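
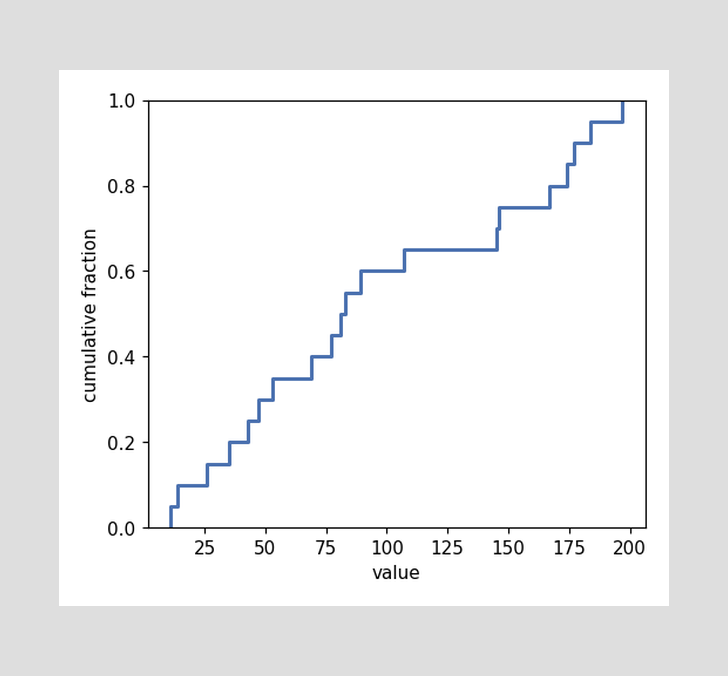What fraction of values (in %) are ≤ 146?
75%

At x=146 the ECDF step is at 75%.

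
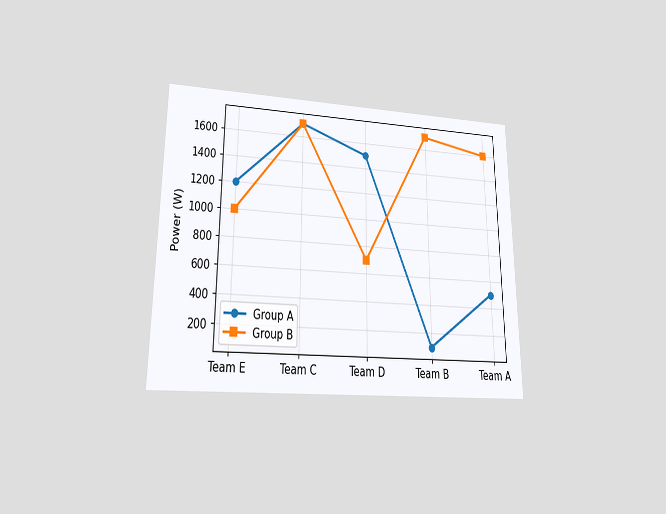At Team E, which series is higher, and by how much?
Group A, by 200W

The chart is viewed at a slight angle. At Team E, Group A sits above the other line by 200W.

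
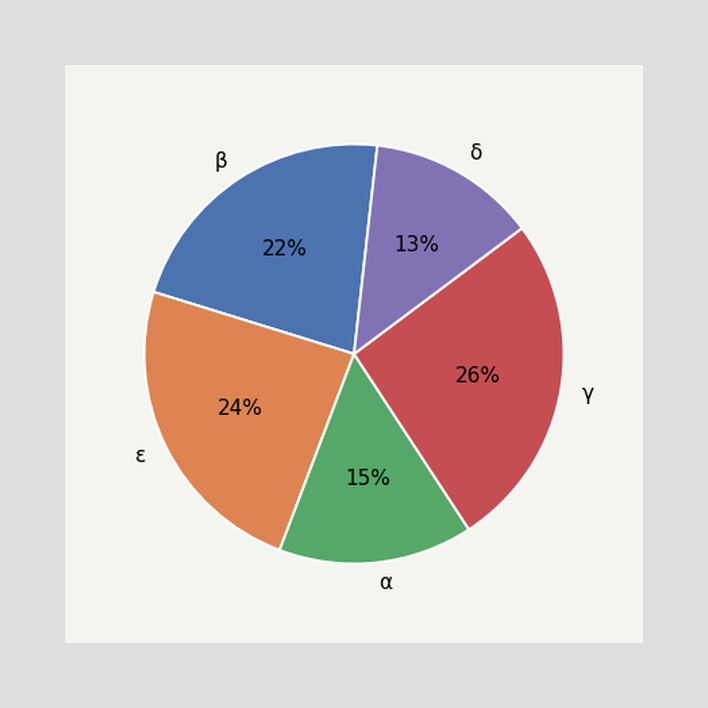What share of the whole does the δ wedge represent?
13%

The δ slice takes up 13% of the pie.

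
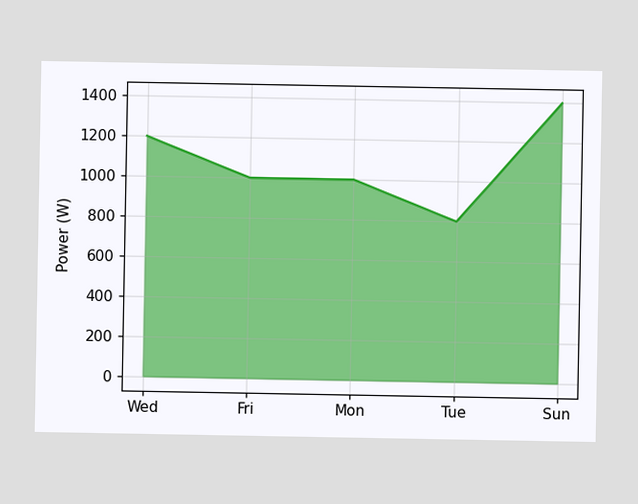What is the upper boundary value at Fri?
1000W

At Fri the upper boundary is at 1000W.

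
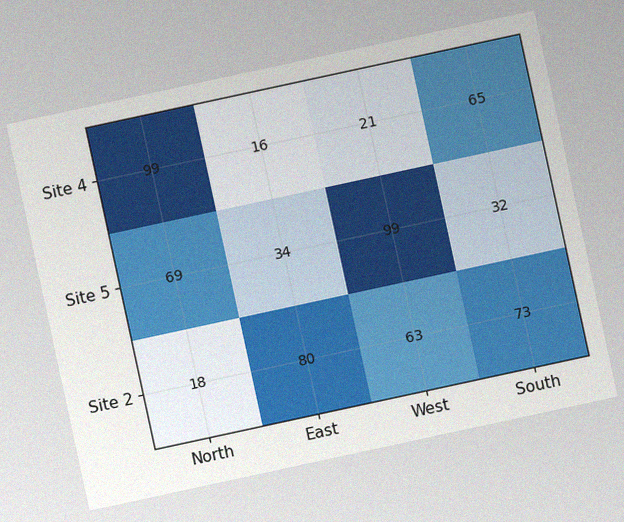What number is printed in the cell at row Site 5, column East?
The chart is tilted about 12° counter-clockwise, with some photo noise. The (Site 5, East) cell reads 34.

34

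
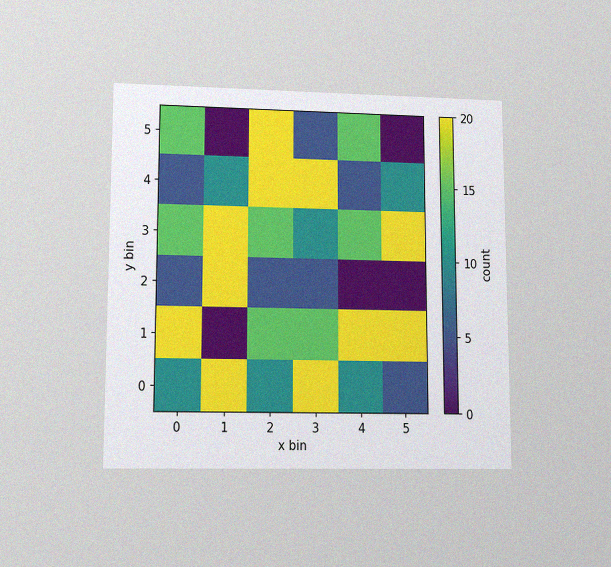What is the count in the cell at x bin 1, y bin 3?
20

The chart is viewed at a slight angle, with some photo noise. Matching the cell (1, 3) against the colorbar gives 20.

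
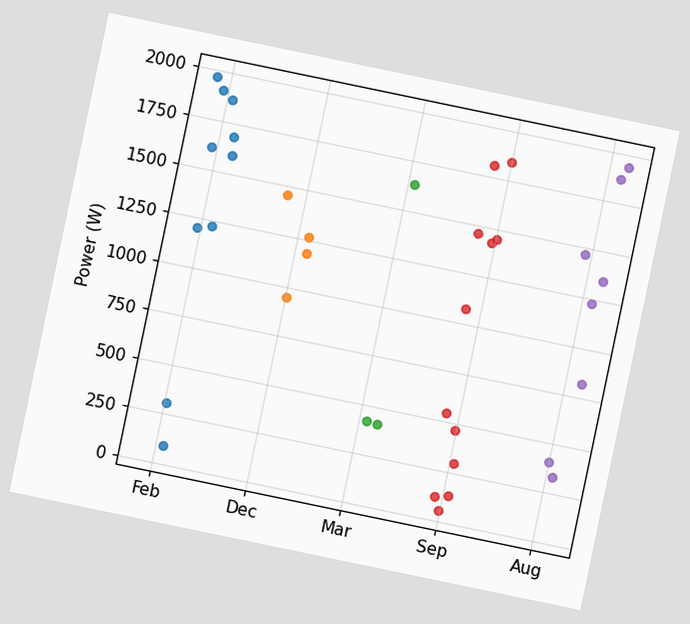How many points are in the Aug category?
8

The chart is tilted about 12° clockwise. Counting the markers in the Aug column gives 8.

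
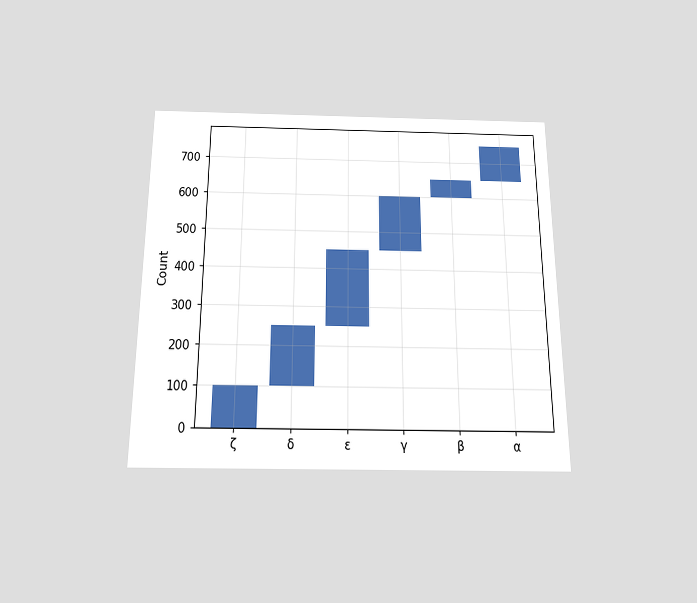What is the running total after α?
The chart is viewed slightly from below. After α the running total reaches 750.

750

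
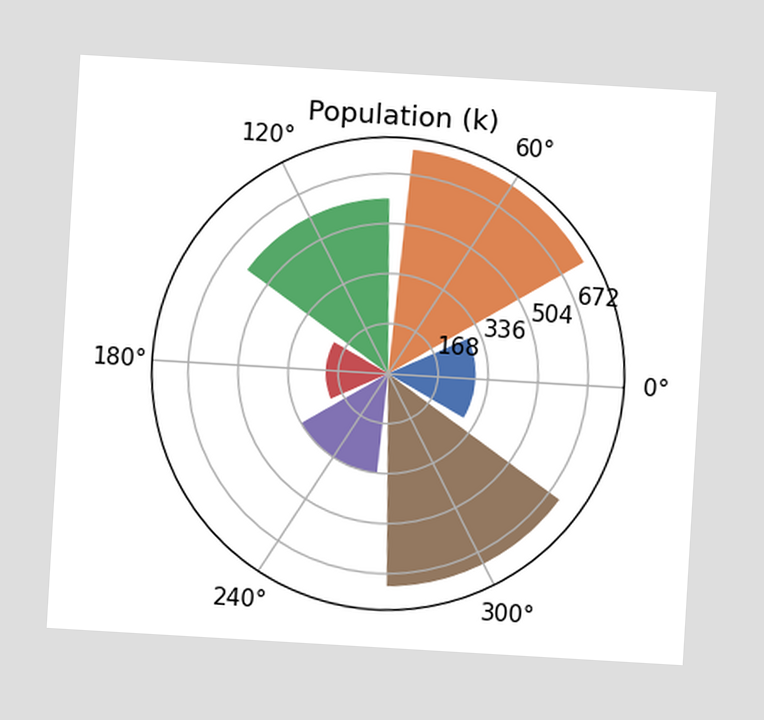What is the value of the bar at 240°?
336k

The chart is tilted about 3° clockwise. The bar at 240° reaches 336k on the radial axis.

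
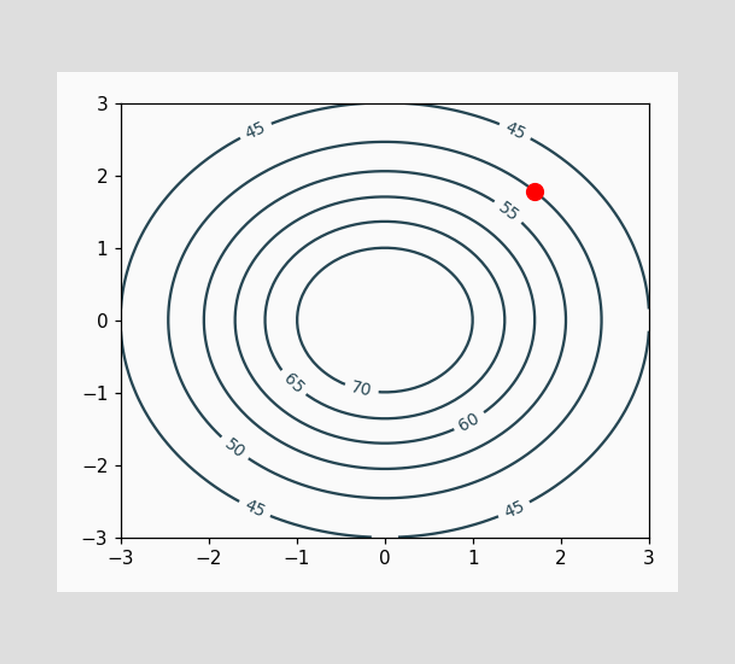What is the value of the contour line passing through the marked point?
50

The marked point sits on the contour labelled 50.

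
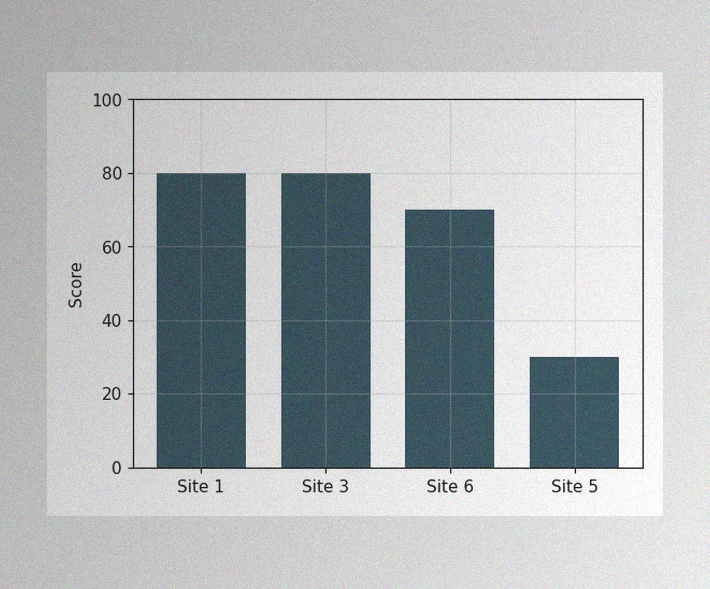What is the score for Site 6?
The image has some photo noise and uneven lighting. Reading along the chart's y-axis, the Site 6 bar reaches 70.

70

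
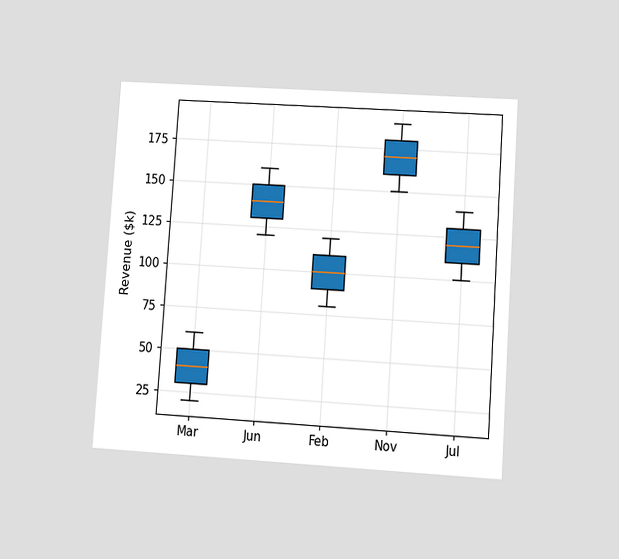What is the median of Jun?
$140k

The chart is tilted about 4° clockwise and viewed at a slight angle. The median line in the Jun box sits at $140k.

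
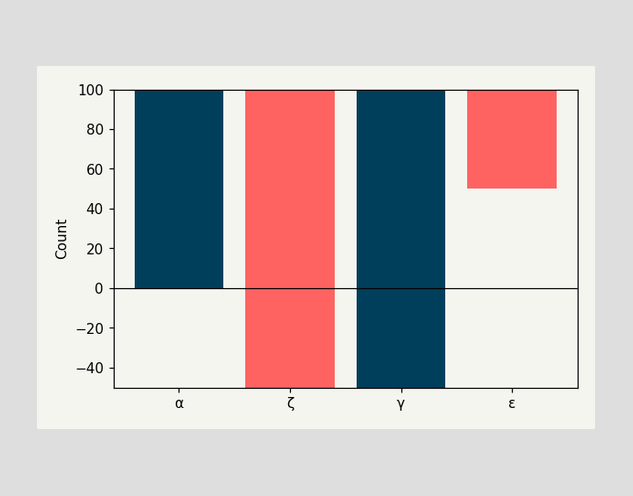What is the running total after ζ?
After ζ the running total reaches -50.

-50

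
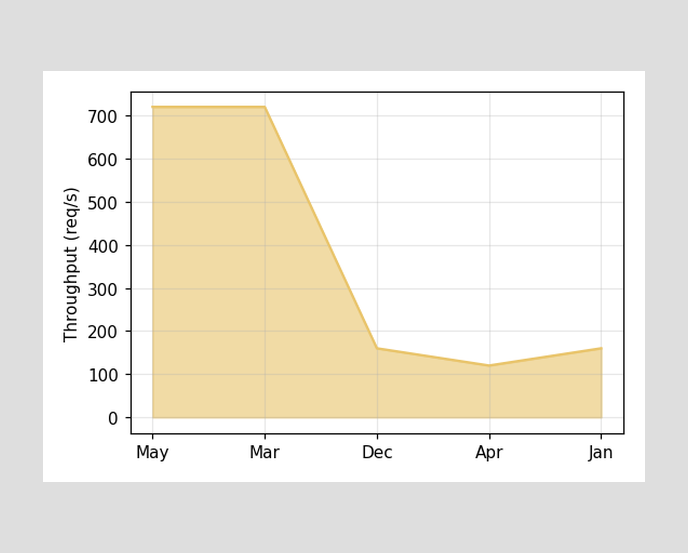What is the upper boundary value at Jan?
At Jan the upper boundary is at 160req/s.

160req/s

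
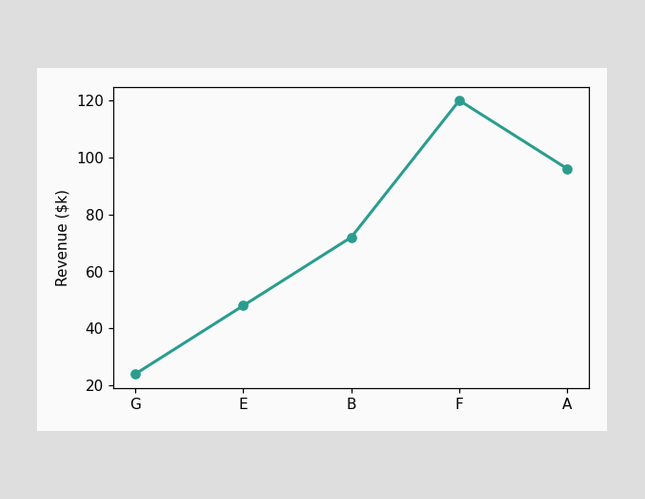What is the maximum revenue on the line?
The highest point is at F, and reading across to the y-axis gives $120k.

$120k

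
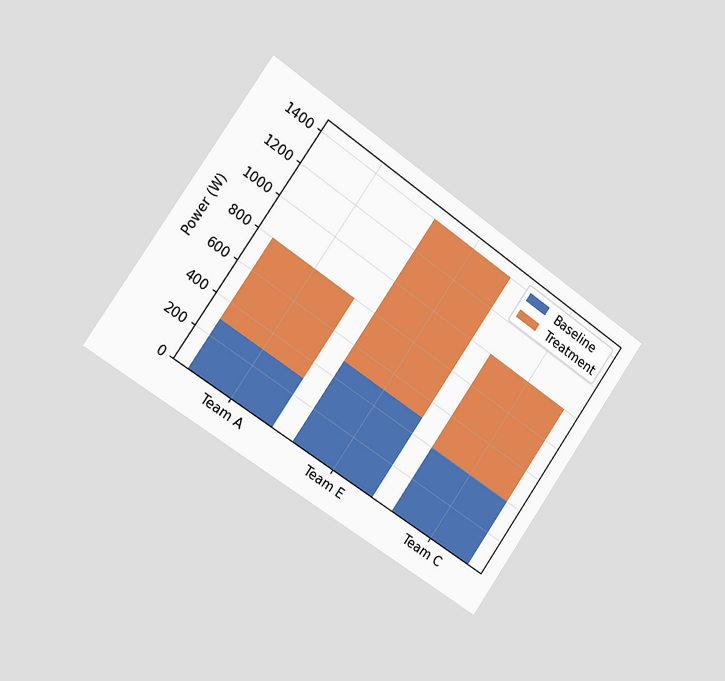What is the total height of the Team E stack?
1400W

The chart is tilted about 35° clockwise and viewed slightly from the left. The Team E stack's top reaches 1400W on the y-axis.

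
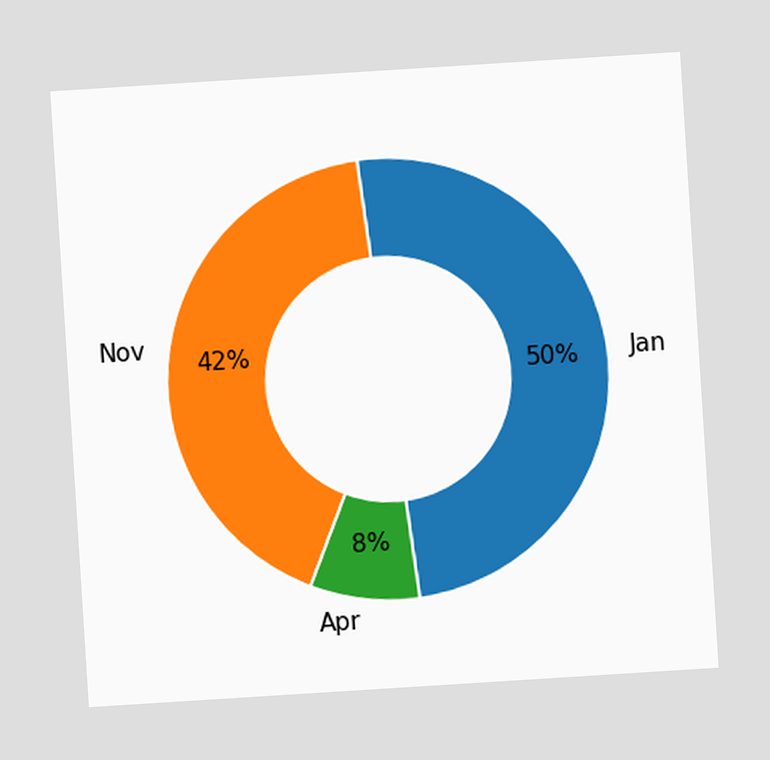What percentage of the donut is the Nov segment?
The chart is tilted about 4° counter-clockwise. The Nov segment takes up 42% of the ring.

42%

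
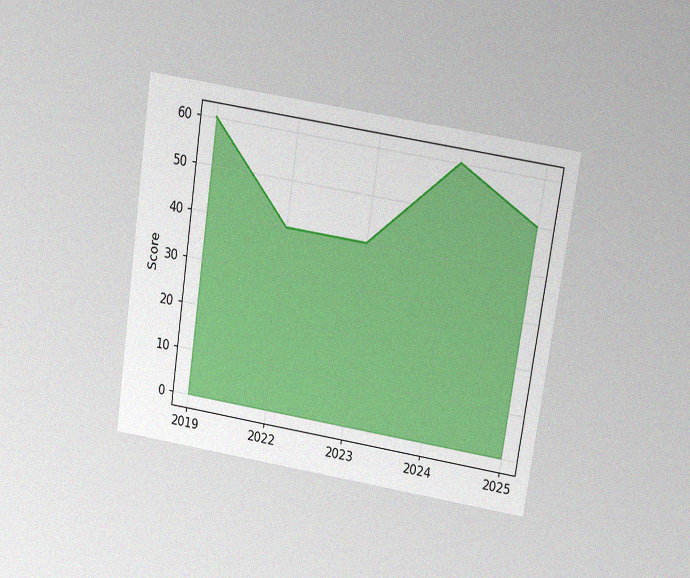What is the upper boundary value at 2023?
The chart is tilted about 8° clockwise and viewed slightly from above, with some photo noise. At 2023 the upper boundary is at 40.

40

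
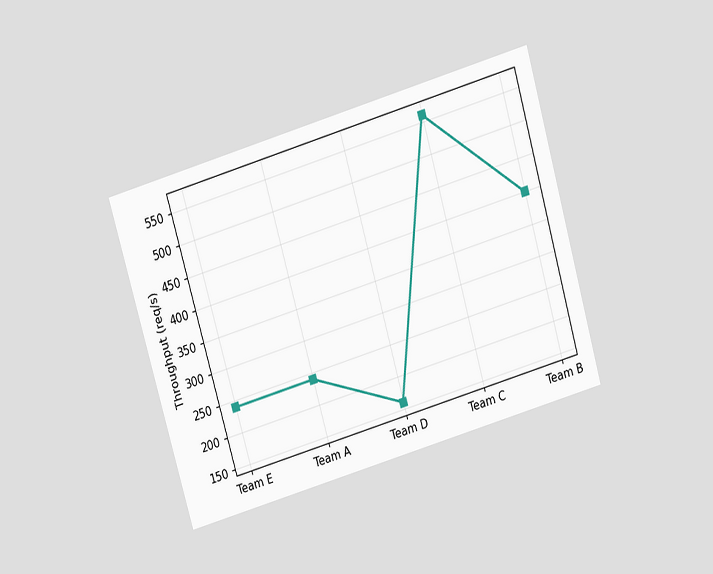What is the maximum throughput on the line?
560req/s

The chart is tilted about 16° counter-clockwise and viewed slightly from above. The highest point is at Team C, and reading across to the y-axis gives 560req/s.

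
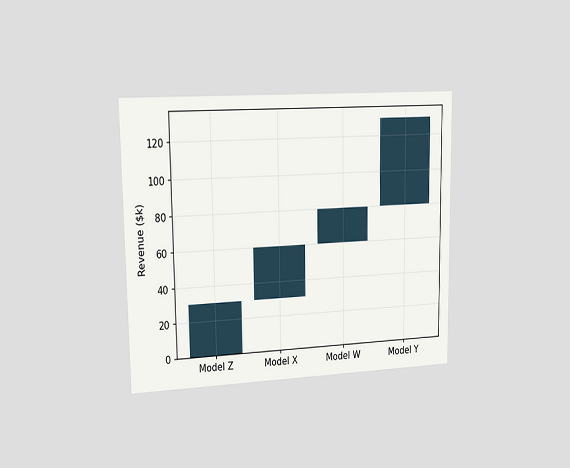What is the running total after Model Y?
$130k

The chart is viewed slightly from the left. After Model Y the running total reaches $130k.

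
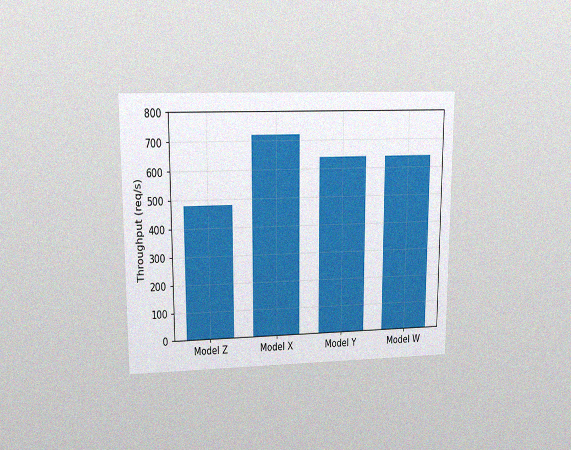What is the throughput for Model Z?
480req/s

The chart is viewed at a slight angle, with some photo noise. Reading along the chart's y-axis, the Model Z bar reaches 480req/s.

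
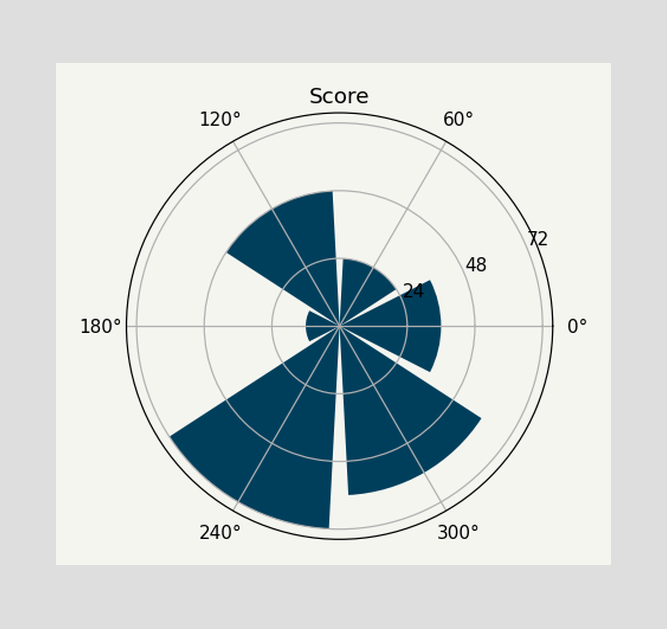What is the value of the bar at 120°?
The bar at 120° reaches 48 on the radial axis.

48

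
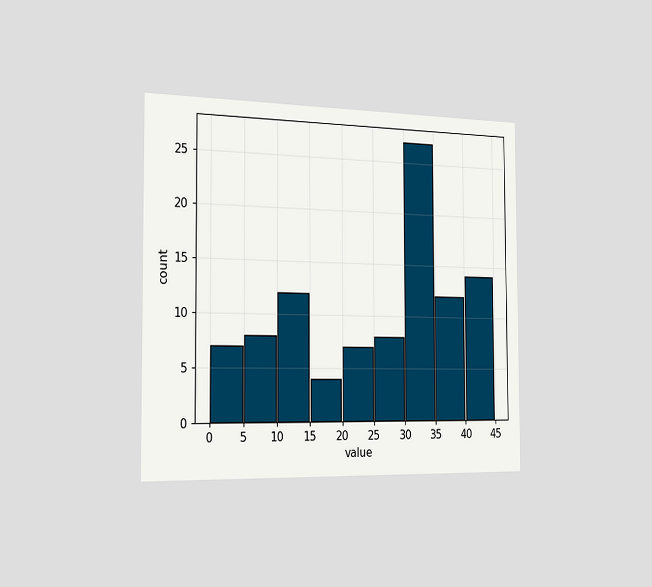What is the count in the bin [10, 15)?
12

The chart is viewed slightly from the left. The [10, 15) bin has height 12.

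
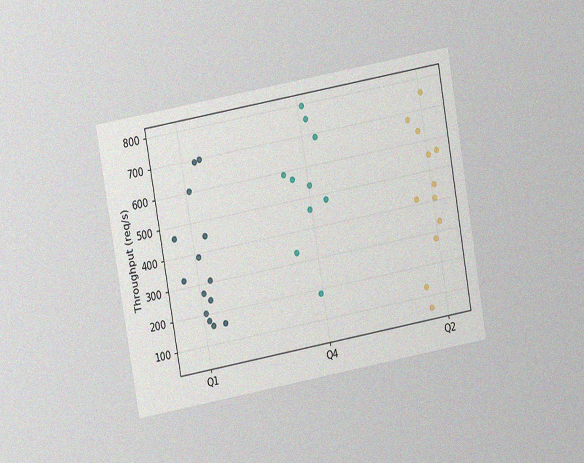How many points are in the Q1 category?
14

The chart is tilted about 10° counter-clockwise and viewed at a slight angle, with some photo noise. Counting the markers in the Q1 column gives 14.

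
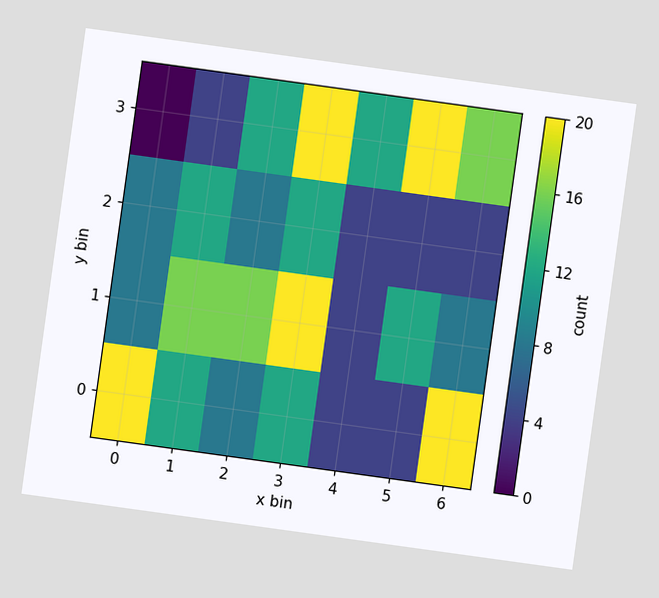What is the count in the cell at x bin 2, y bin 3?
12

The chart is tilted about 8° clockwise. Matching the cell (2, 3) against the colorbar gives 12.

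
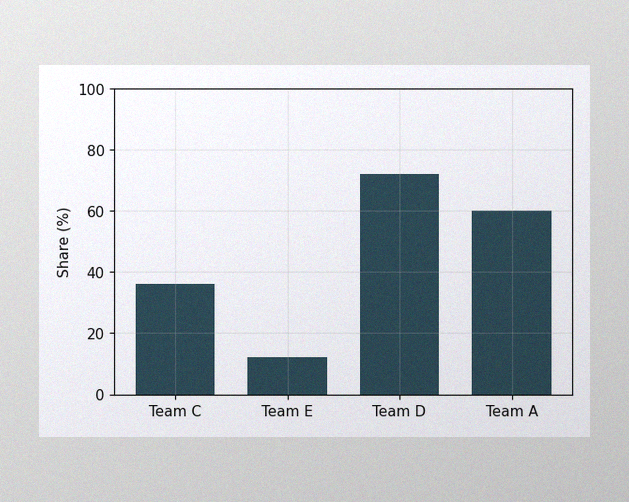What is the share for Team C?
36%

The image has some photo noise and uneven lighting. Reading along the chart's y-axis, the Team C bar reaches 36%.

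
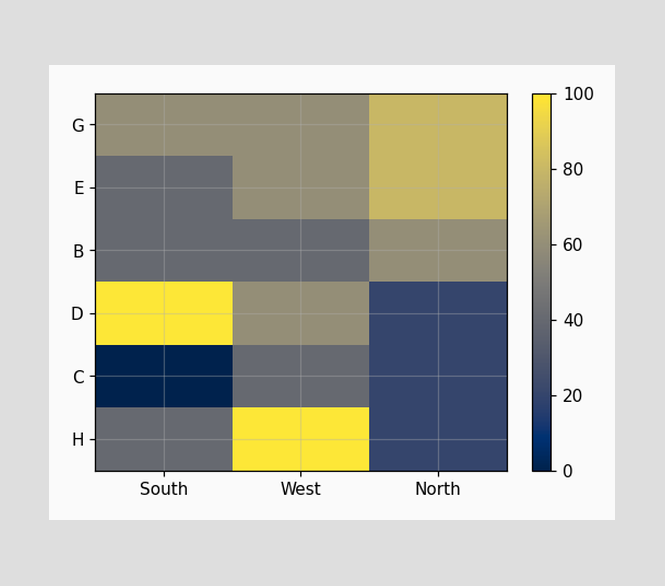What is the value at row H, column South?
40

Matching cell (H, South) against the colorbar gives 40.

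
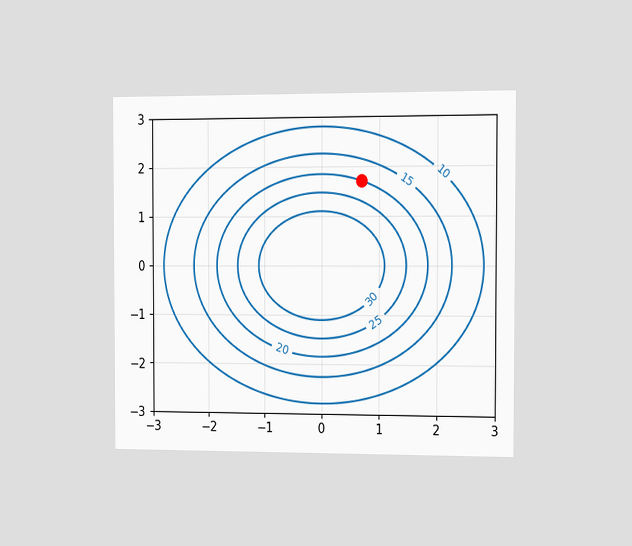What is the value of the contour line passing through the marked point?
20

The chart is viewed at a slight angle. The marked point sits on the contour labelled 20.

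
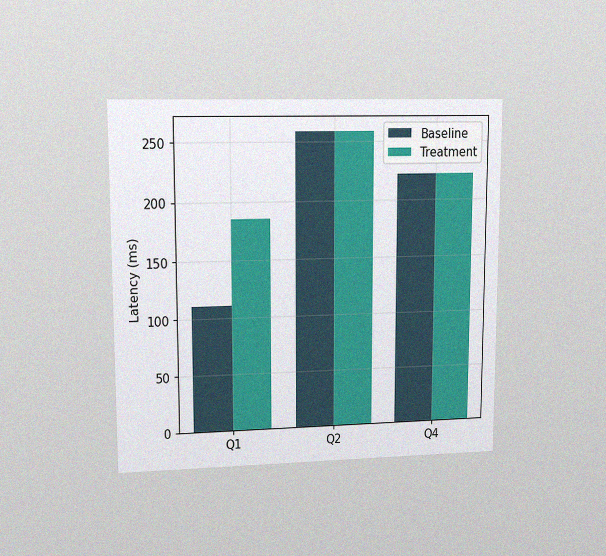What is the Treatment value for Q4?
The chart is viewed at a slight angle, with some photo noise. The Treatment bar at Q4 reaches 222ms on the y-axis.

222ms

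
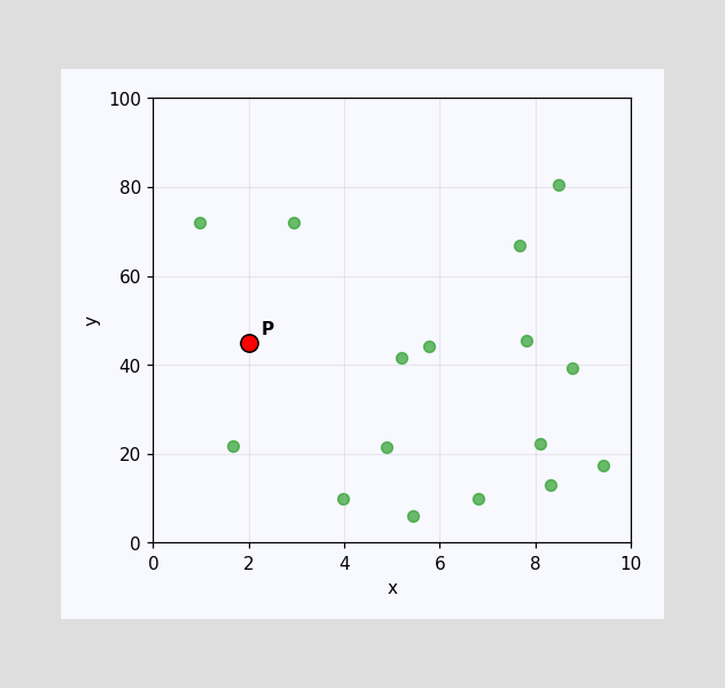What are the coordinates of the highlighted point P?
(2, 45)

Following the gridlines from P to each axis, P sits at (2, 45).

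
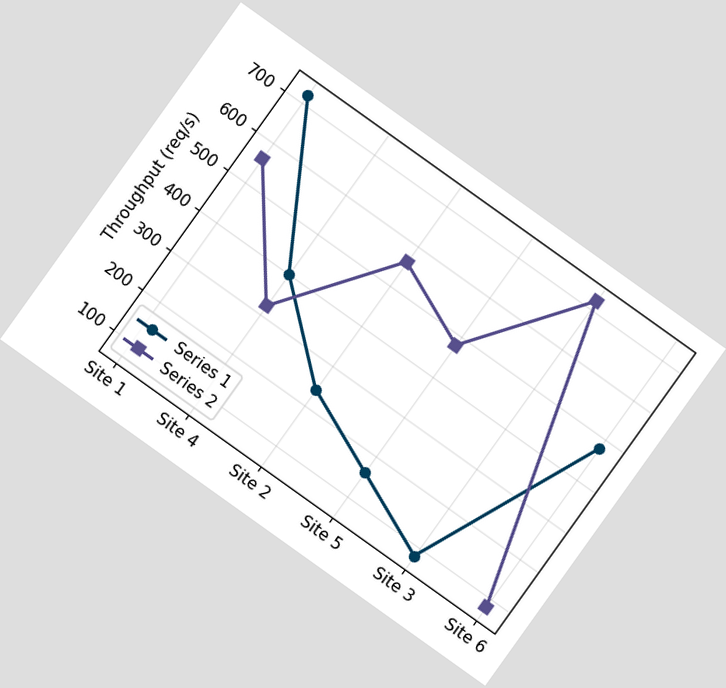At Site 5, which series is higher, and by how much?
Series 2, by 320req/s

The chart is tilted about 36° clockwise. At Site 5, Series 2 sits above the other line by 320req/s.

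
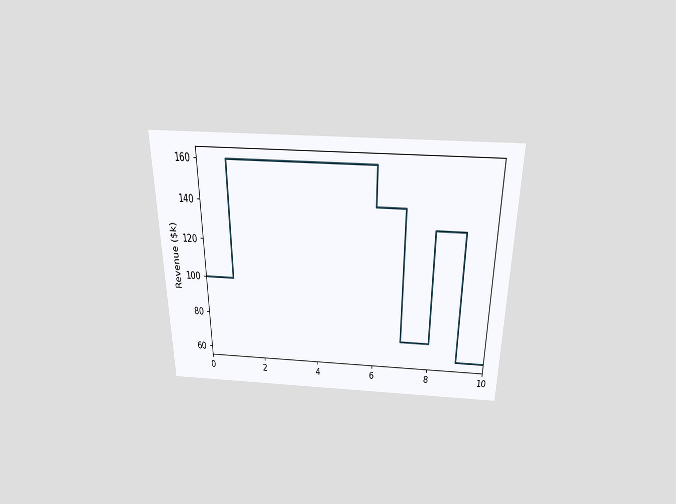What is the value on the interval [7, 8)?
$70k

The chart is viewed slightly from above. On [7, 8) the step sits at $70k.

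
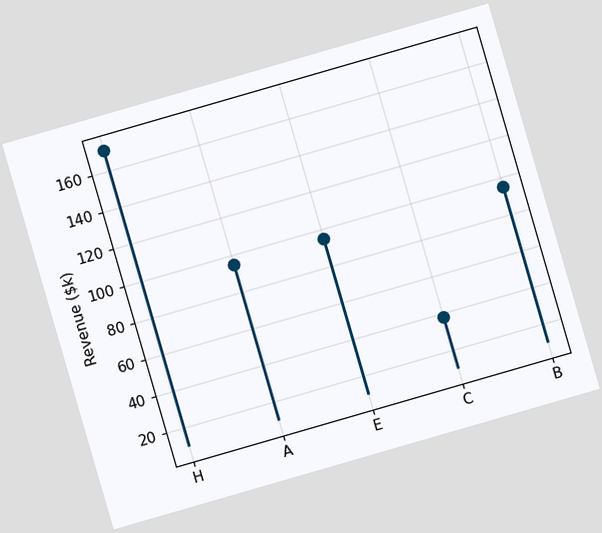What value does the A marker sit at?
$95k

The chart is tilted about 16° counter-clockwise. The A marker sits at $95k.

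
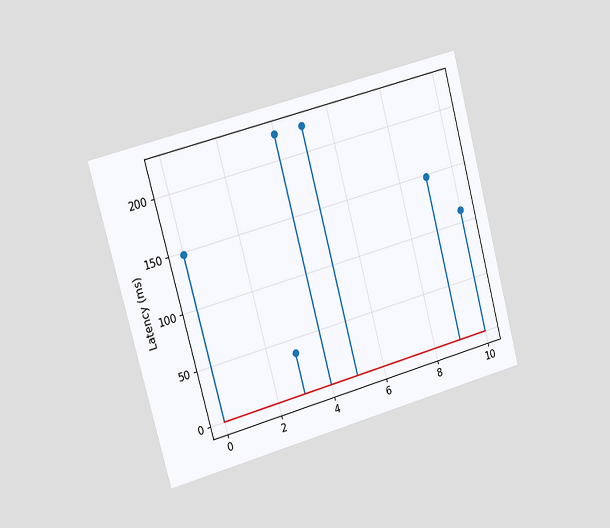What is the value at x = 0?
148ms

The chart is tilted about 15° counter-clockwise and viewed slightly from the left. The stem at x=0 reaches 148ms.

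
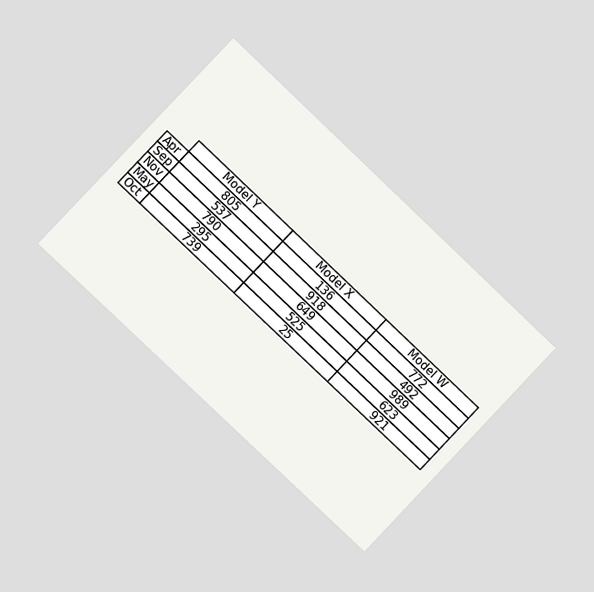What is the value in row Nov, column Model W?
989

The chart is tilted about 44° clockwise and viewed at a slight angle. The (Nov, Model W) cell reads 989.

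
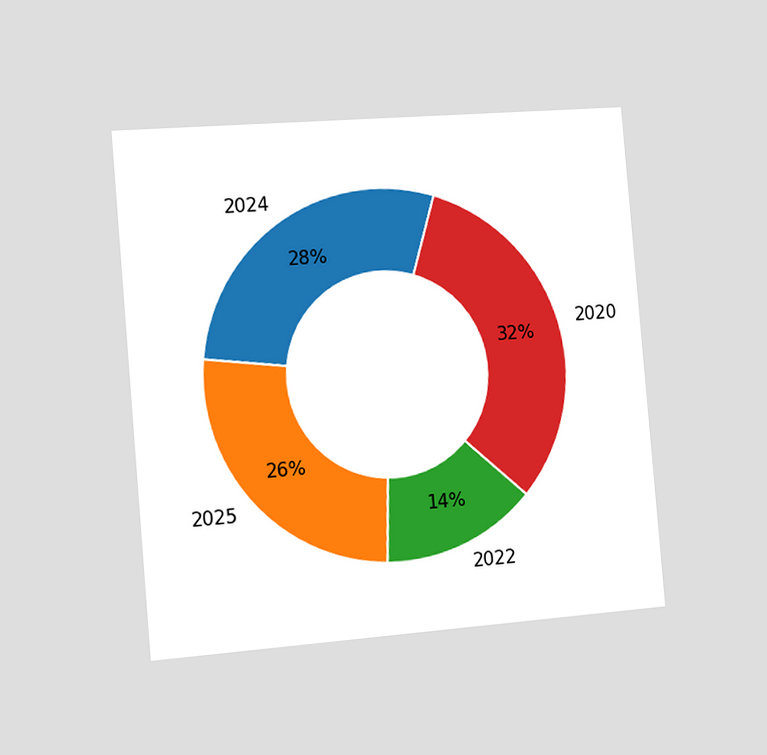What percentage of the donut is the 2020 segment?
32%

The chart is tilted about 5° counter-clockwise and viewed slightly from the left. The 2020 segment takes up 32% of the ring.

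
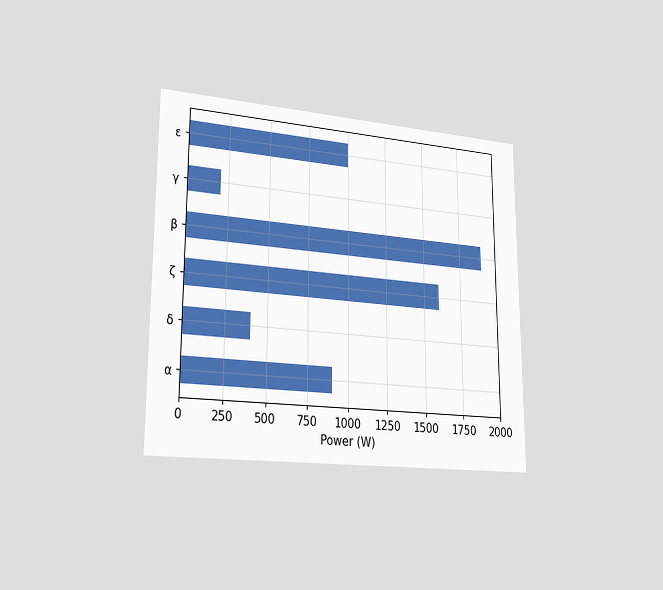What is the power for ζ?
1600W

The chart is viewed slightly from the left. Reading along the chart's x-axis, the ζ bar reaches 1600W.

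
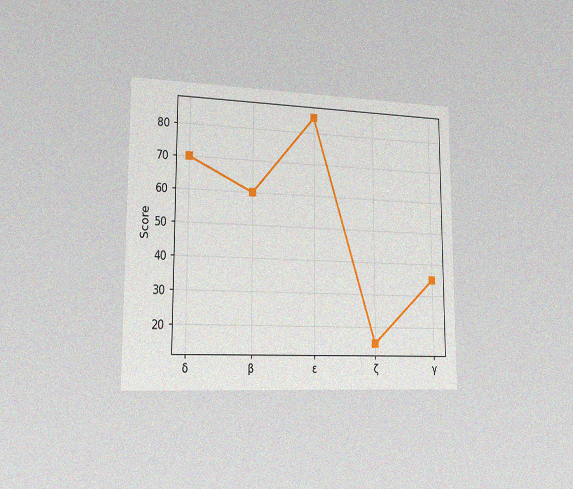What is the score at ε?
85

The chart is viewed slightly from the left, with some photo noise. At ε, the line is at 85.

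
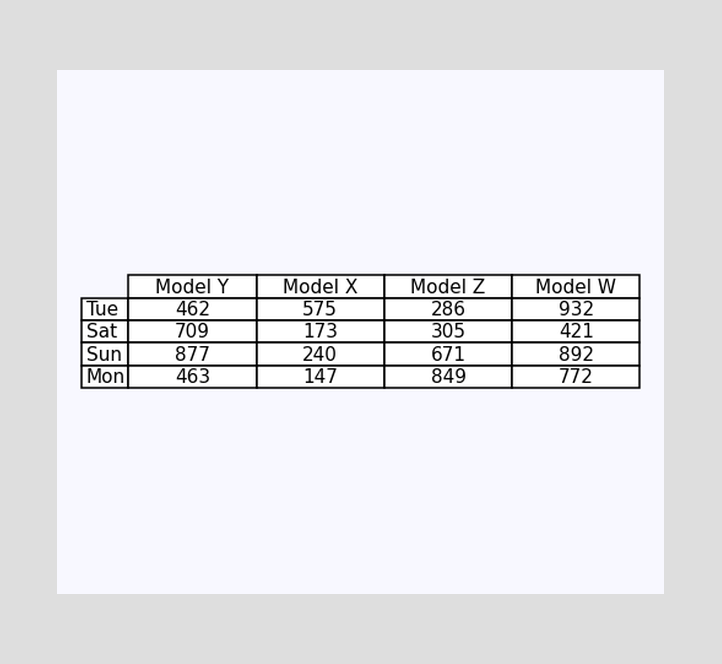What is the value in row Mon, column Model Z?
The (Mon, Model Z) cell reads 849.

849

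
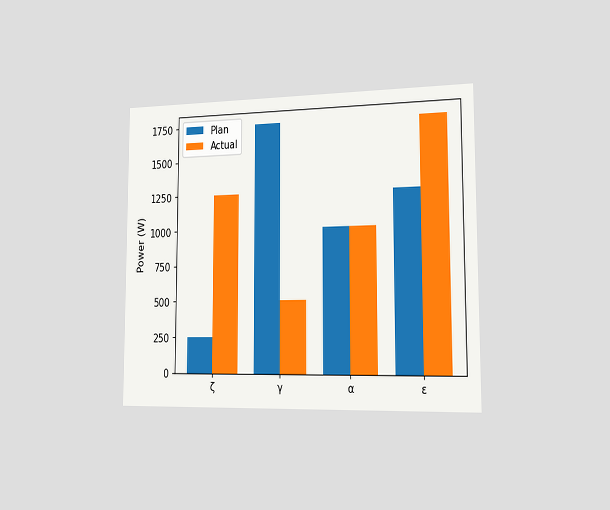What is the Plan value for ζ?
250W

The chart is viewed slightly from the right. The Plan bar at ζ reaches 250W on the y-axis.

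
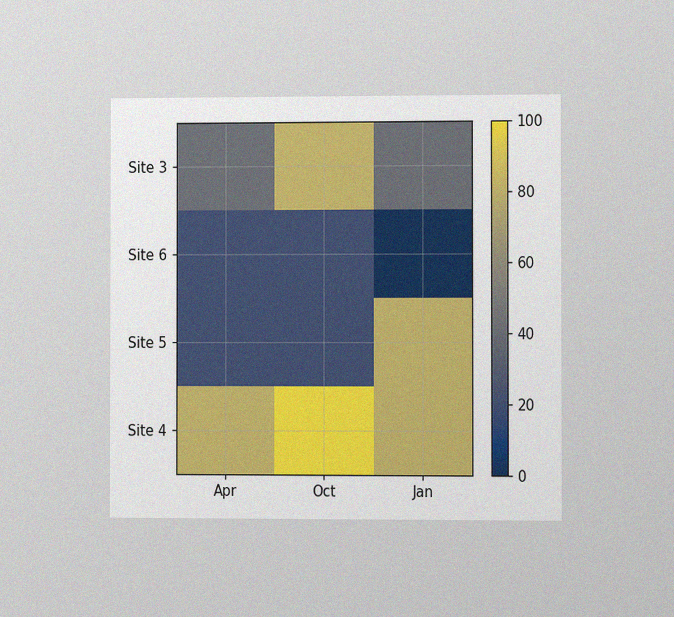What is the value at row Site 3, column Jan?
40

The chart is viewed slightly from the right, with some photo noise. Matching cell (Site 3, Jan) against the colorbar gives 40.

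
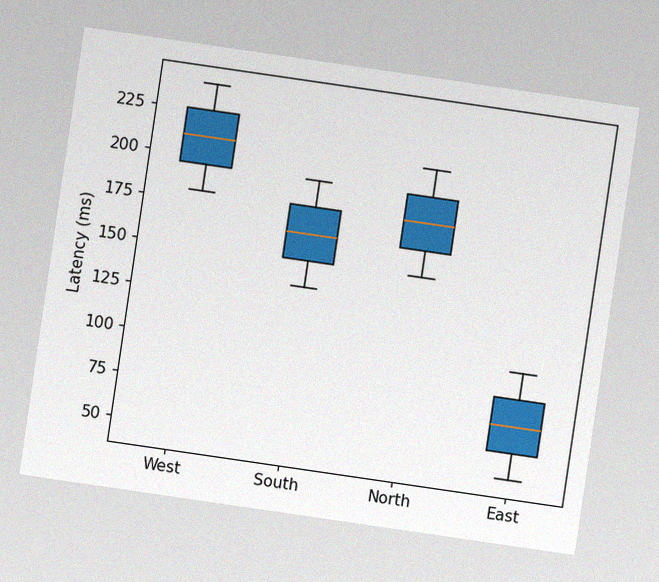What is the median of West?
The chart is tilted about 8° clockwise, with some photo noise. The median line in the West box sits at 210ms.

210ms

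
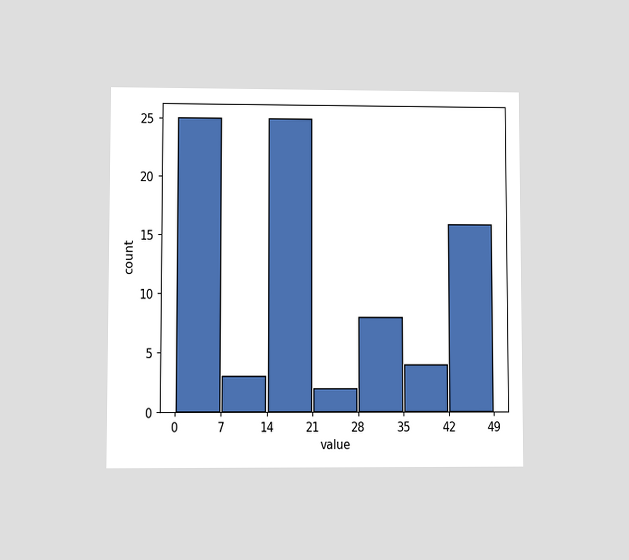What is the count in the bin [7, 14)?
3

The chart is viewed at a slight angle. The [7, 14) bin has height 3.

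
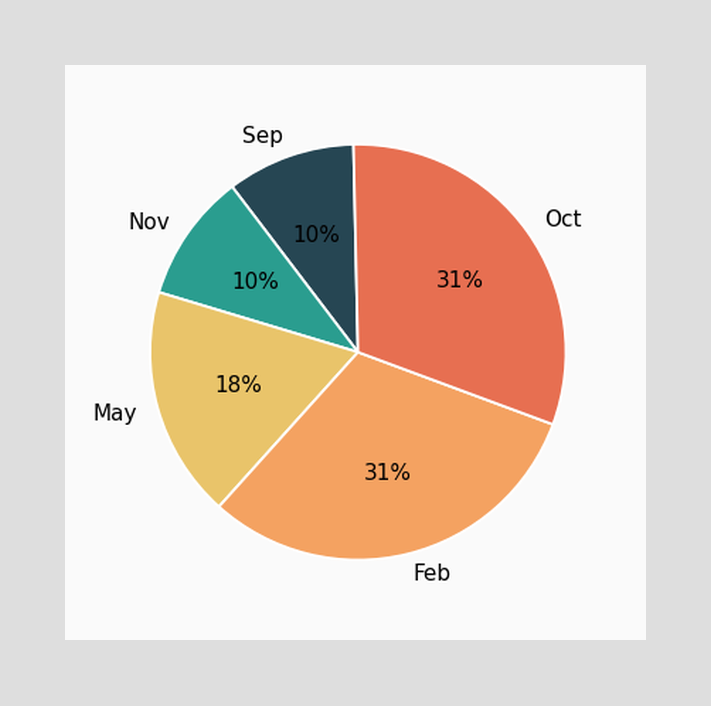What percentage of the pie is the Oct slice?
31%

The Oct slice takes up 31% of the pie.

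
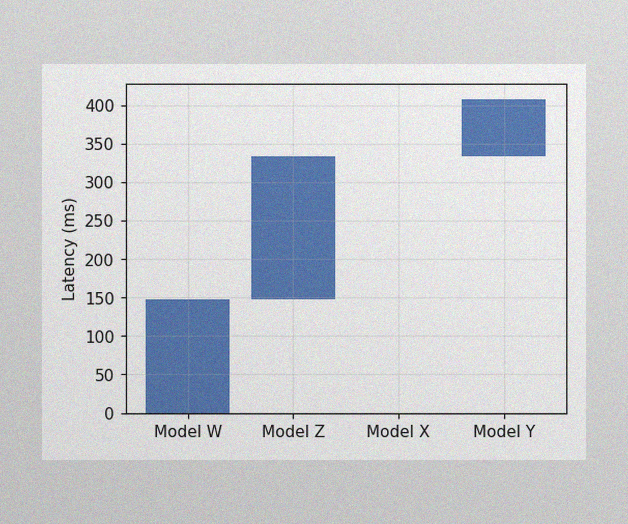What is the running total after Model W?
The image has some photo noise and uneven lighting. After Model W the running total reaches 148ms.

148ms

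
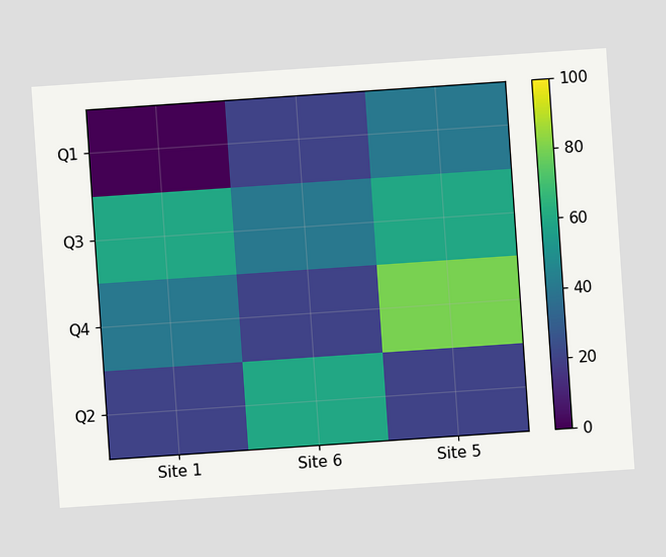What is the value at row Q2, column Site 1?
The chart is tilted about 4° counter-clockwise. Matching cell (Q2, Site 1) against the colorbar gives 20.

20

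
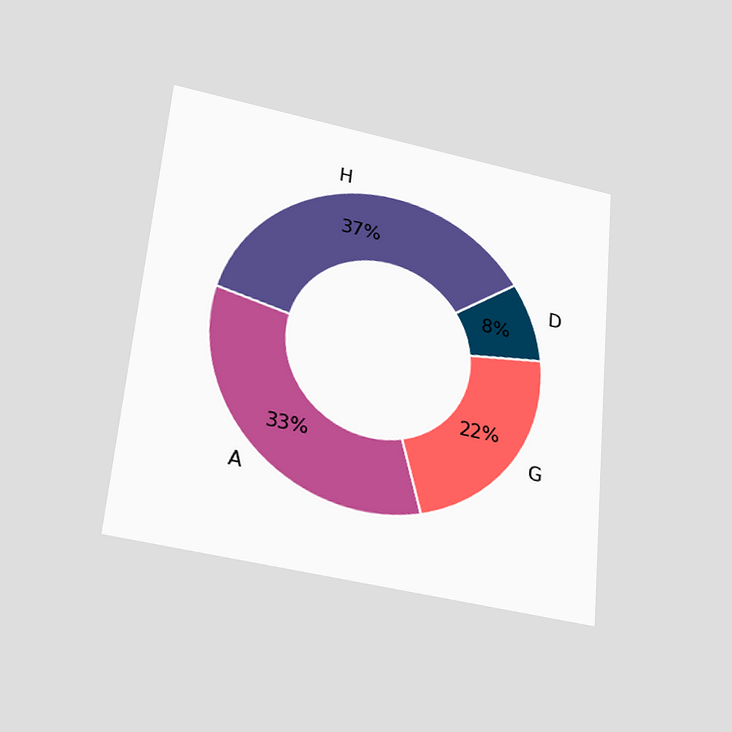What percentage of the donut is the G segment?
22%

The chart is tilted about 5° clockwise and viewed slightly from below. The G segment takes up 22% of the ring.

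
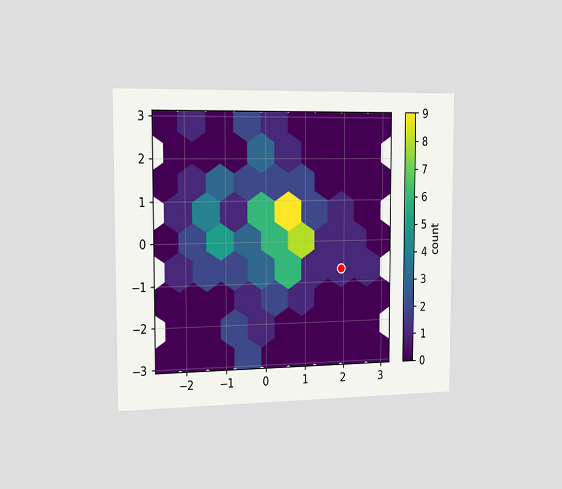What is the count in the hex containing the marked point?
1

The chart is viewed slightly from the left. The marked hex reads 1 on the colorbar.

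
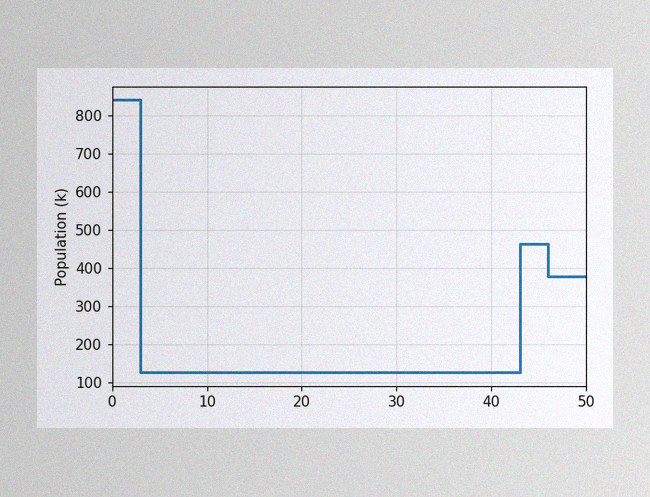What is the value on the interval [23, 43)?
The image has some photo noise and uneven lighting. On [23, 43) the step sits at 126k.

126k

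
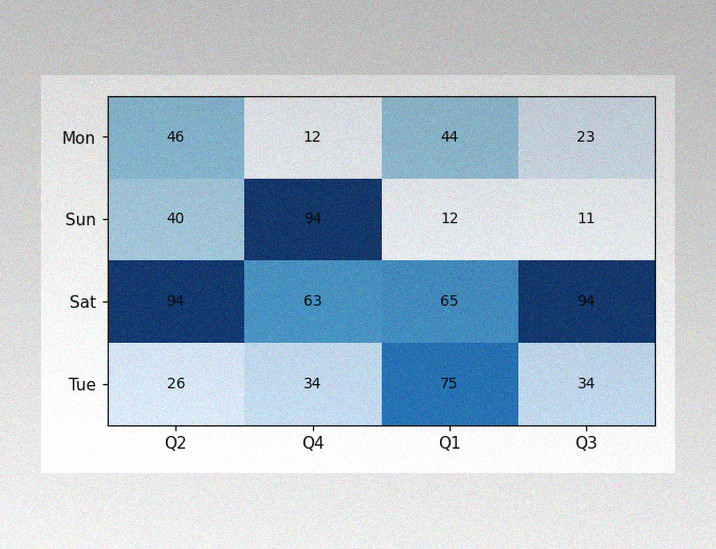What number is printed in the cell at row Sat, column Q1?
The image has some photo noise and uneven lighting. The (Sat, Q1) cell reads 65.

65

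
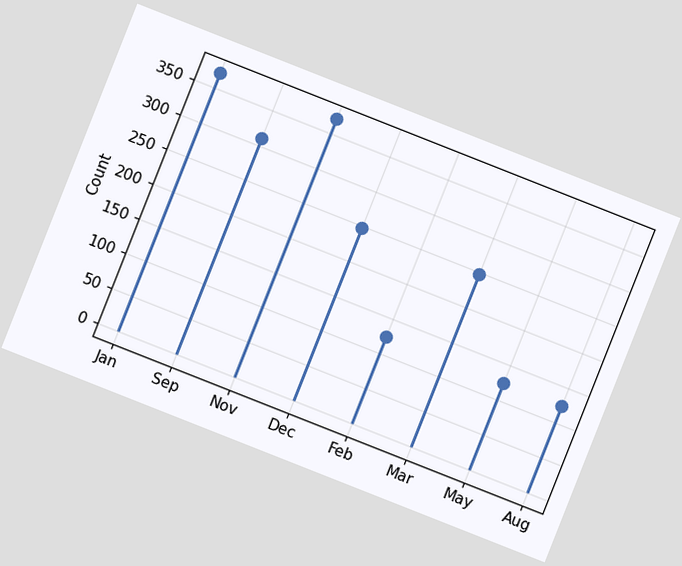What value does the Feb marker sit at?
124

The chart is tilted about 22° clockwise. The Feb marker sits at 124.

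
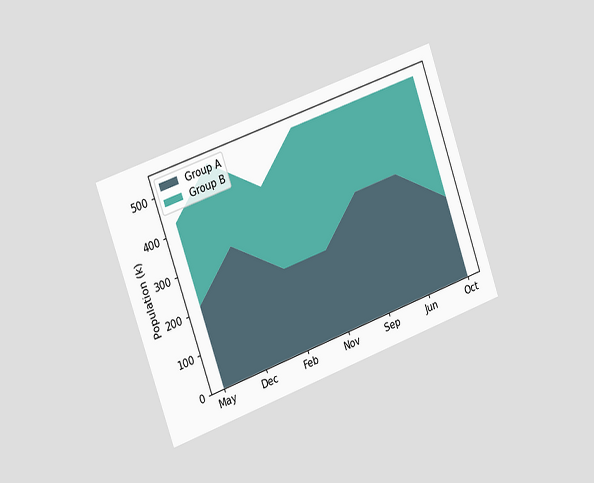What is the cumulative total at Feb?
The chart is tilted about 19° counter-clockwise and viewed slightly from the left. The stacked total at Feb reaches 424k.

424k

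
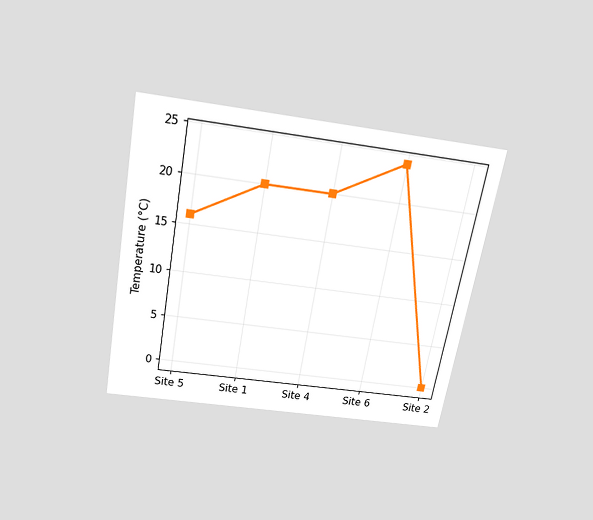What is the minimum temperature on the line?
The chart is tilted about 10° clockwise and viewed slightly from above. The lowest point is at Site 2, and reading across to the y-axis gives 0°C.

0°C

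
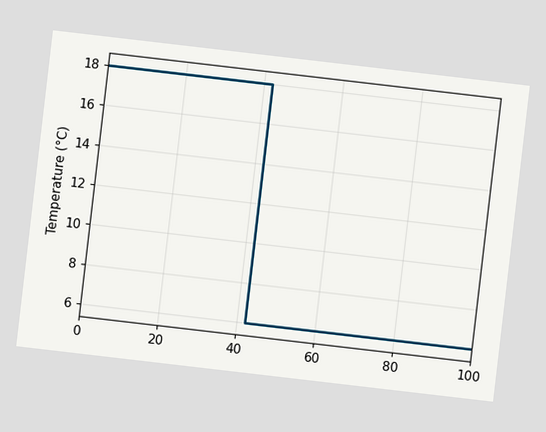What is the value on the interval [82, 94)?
The chart is tilted about 7° clockwise. On [82, 94) the step sits at 6°C.

6°C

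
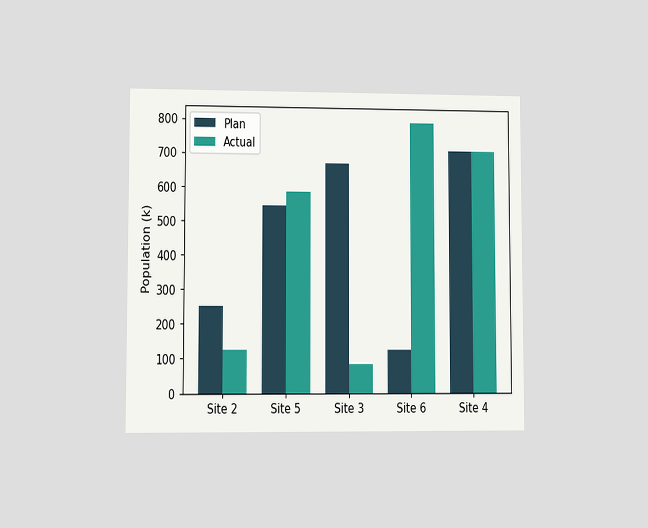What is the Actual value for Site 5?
588k

The chart is viewed at a slight angle. The Actual bar at Site 5 reaches 588k on the y-axis.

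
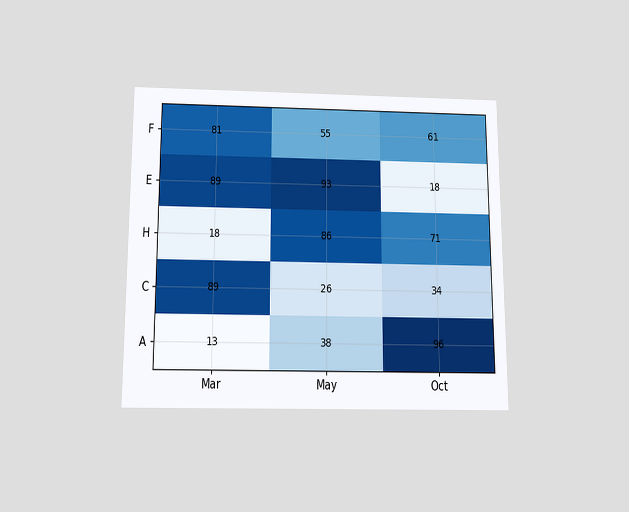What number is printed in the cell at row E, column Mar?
The chart is viewed slightly from below. The (E, Mar) cell reads 89.

89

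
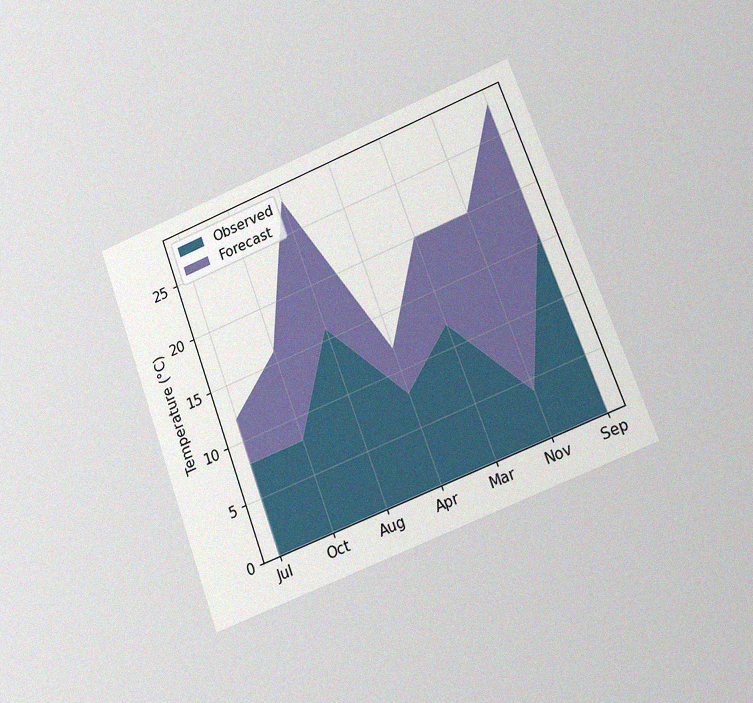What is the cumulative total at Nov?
20°C

The chart is tilted about 20° counter-clockwise and viewed at a slight angle, with some photo noise. The stacked total at Nov reaches 20°C.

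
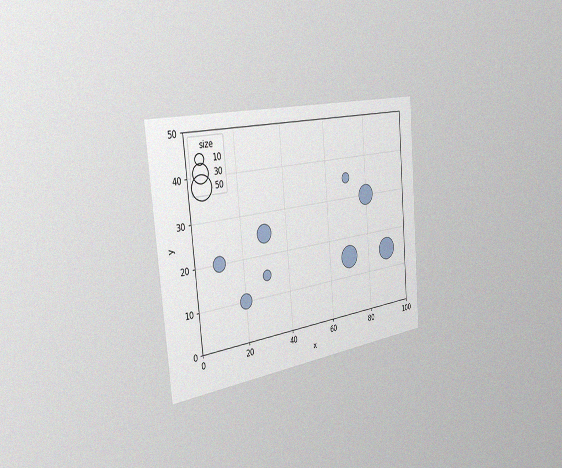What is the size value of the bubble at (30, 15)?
10

The chart is tilted about 5° counter-clockwise and viewed slightly from the left, with some photo noise. Matching the bubble at (30, 15) against the size legend gives 10.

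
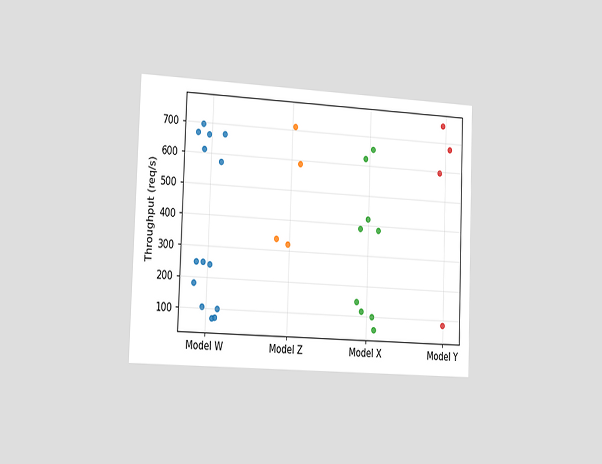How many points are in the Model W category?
The chart is tilted about 2° clockwise and viewed slightly from the left. Counting the markers in the Model W column gives 14.

14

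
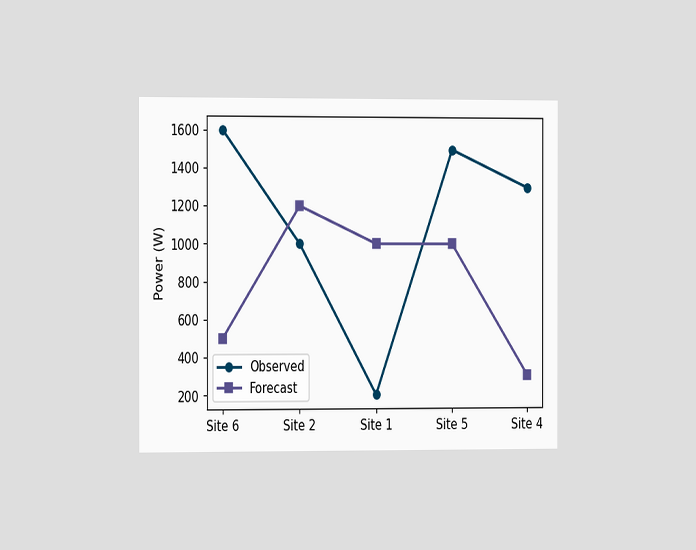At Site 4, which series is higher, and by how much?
The chart is viewed slightly from the left. At Site 4, Observed sits above the other line by 1000W.

Observed, by 1000W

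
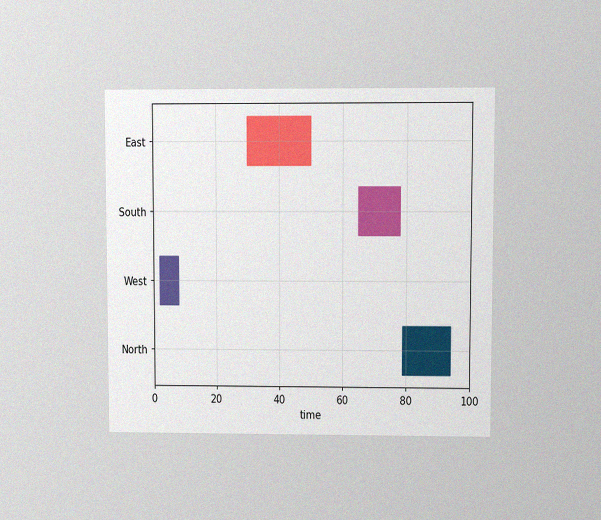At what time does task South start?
The chart is viewed at a slight angle, with some photo noise. The South bar begins at t=65.

65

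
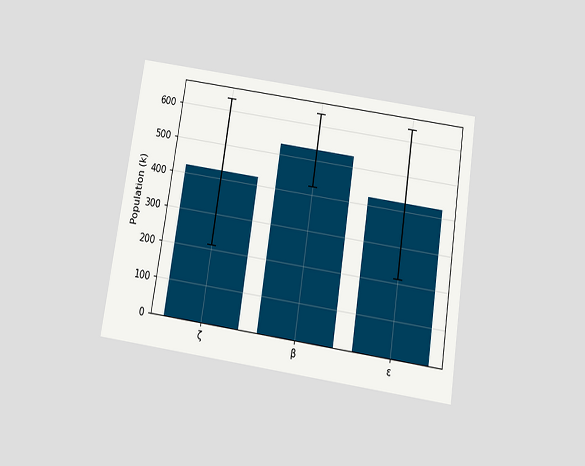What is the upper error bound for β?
636k

The chart is tilted about 9° clockwise and viewed slightly from below. The β bar's upper whisker reaches 636k.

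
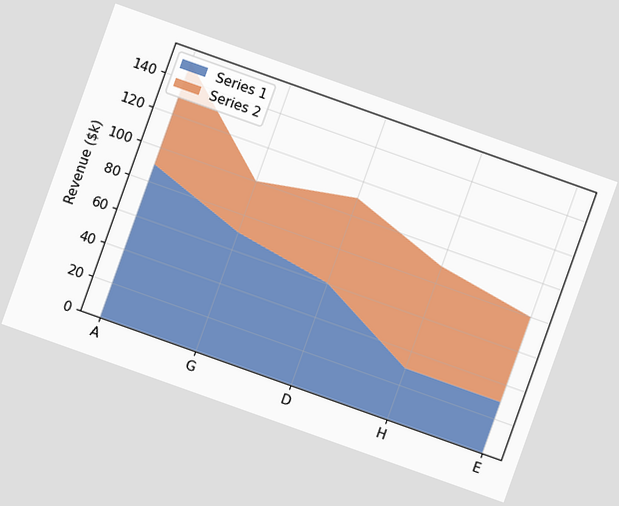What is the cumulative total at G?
$100k

The chart is tilted about 20° clockwise. The stacked total at G reaches $100k.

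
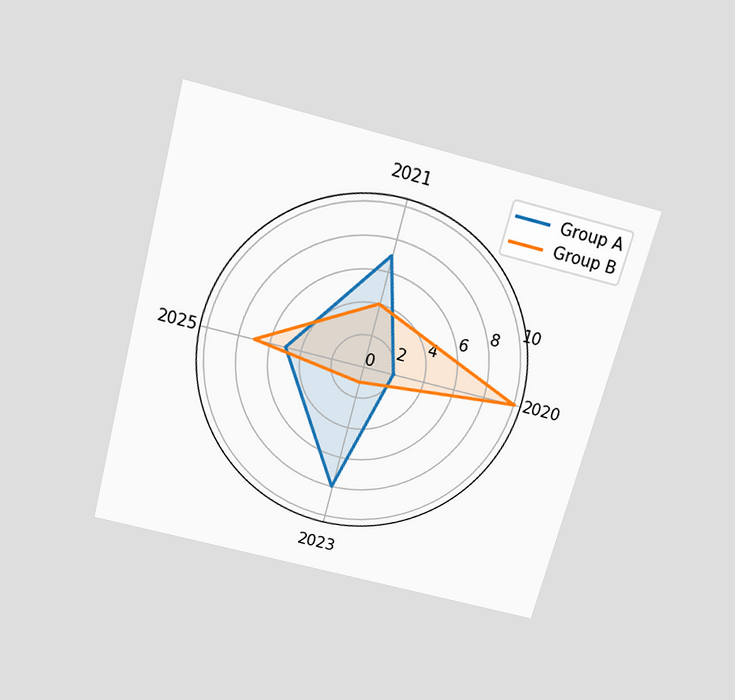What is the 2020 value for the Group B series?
10

The chart is tilted about 15° clockwise and viewed slightly from above. On the 2020 axis, Group B reaches 10.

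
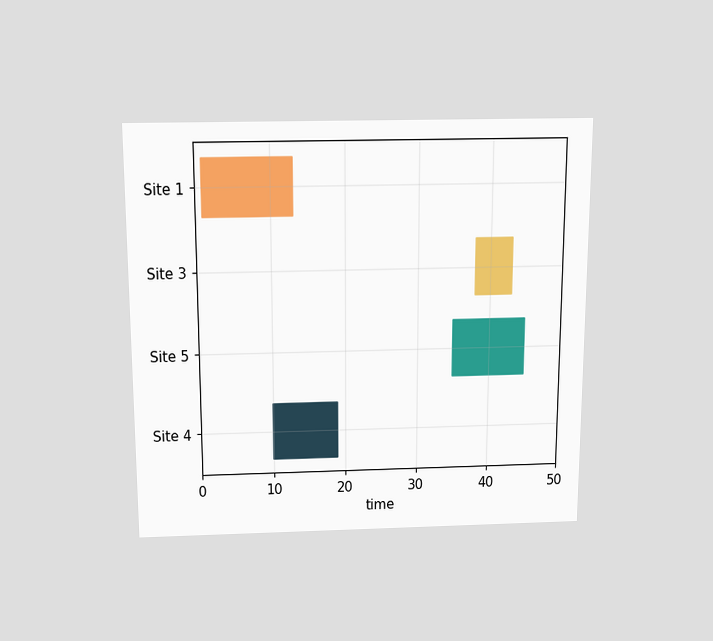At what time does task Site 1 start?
The chart is viewed slightly from above. The Site 1 bar begins at t=1.

1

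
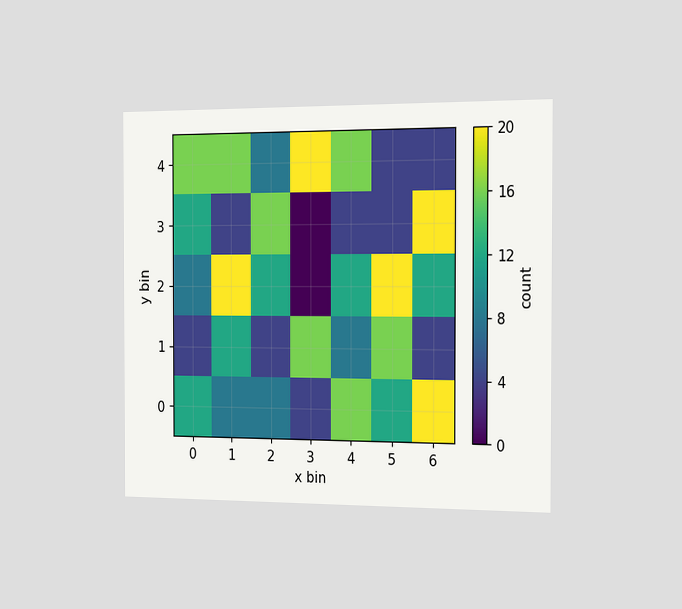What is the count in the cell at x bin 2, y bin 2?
The chart is viewed slightly from the right. Matching the cell (2, 2) against the colorbar gives 12.

12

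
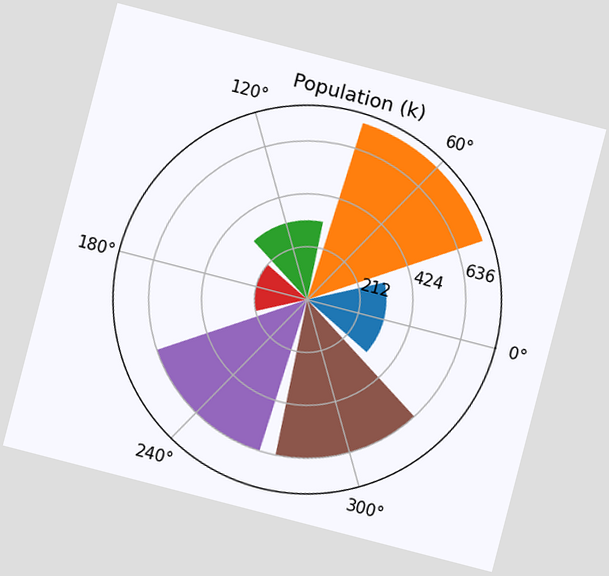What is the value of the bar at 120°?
The chart is tilted about 15° clockwise. The bar at 120° reaches 318k on the radial axis.

318k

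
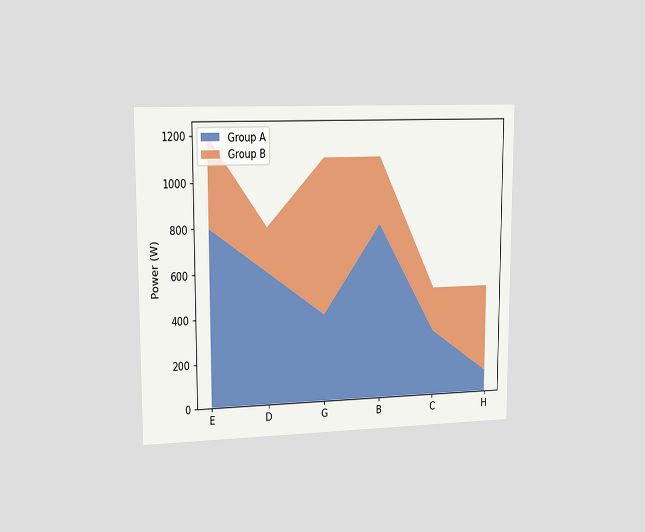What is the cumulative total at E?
1200W

The chart is viewed slightly from the left. The stacked total at E reaches 1200W.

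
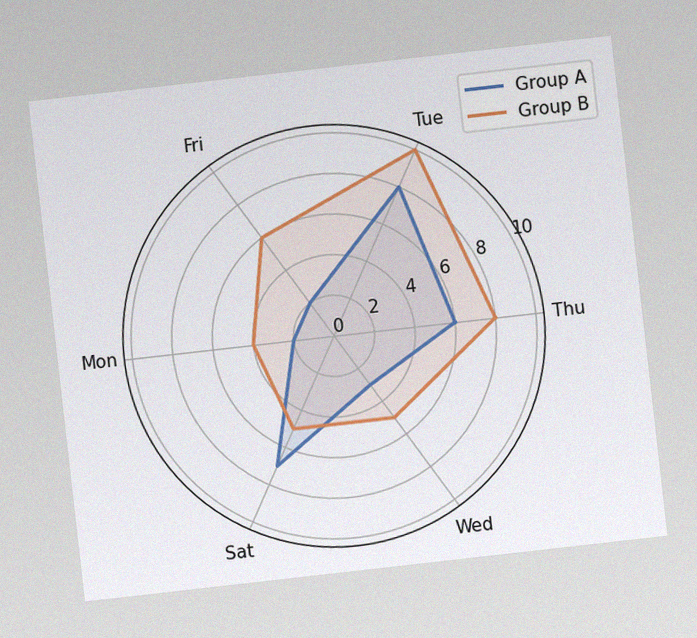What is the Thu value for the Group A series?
6

The chart is tilted about 6° counter-clockwise, with some photo noise. On the Thu axis, Group A reaches 6.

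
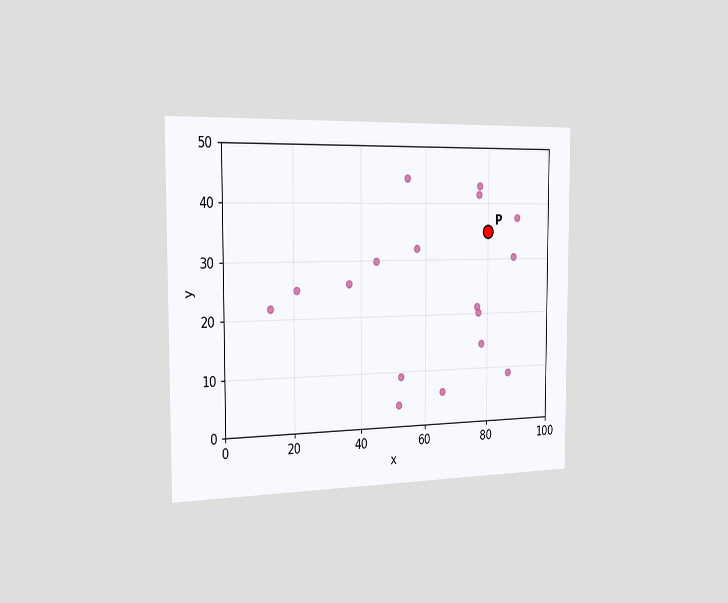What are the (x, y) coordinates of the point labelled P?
The chart is viewed slightly from the left. Following the gridlines from P to each axis, P sits at (80, 35).

(80, 35)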